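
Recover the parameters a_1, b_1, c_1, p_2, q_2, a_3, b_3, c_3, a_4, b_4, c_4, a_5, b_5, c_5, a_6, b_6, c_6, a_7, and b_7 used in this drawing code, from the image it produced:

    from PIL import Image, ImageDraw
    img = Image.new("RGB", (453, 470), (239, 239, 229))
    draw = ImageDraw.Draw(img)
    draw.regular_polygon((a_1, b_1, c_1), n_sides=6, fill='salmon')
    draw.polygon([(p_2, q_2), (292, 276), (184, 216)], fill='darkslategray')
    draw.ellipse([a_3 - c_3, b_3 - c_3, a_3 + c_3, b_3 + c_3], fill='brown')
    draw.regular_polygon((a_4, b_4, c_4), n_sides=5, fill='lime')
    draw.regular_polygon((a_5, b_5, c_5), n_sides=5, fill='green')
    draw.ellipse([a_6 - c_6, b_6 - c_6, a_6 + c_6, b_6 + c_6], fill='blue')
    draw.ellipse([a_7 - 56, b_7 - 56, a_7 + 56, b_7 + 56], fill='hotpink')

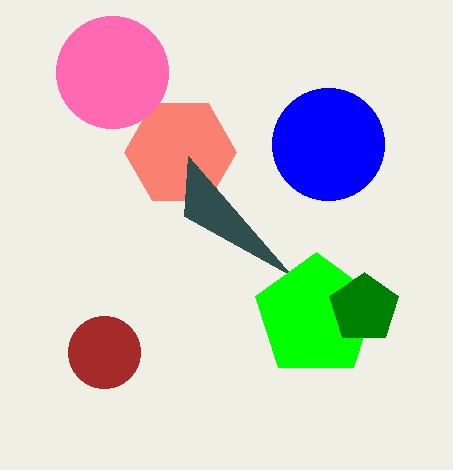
a_1 = 180, b_1 = 152, c_1 = 56, p_2 = 188, q_2 = 156, a_3 = 104, b_3 = 352, c_3 = 36, a_4 = 316, b_4 = 316, c_4 = 64, a_5 = 364, b_5 = 308, c_5 = 36, a_6 = 328, b_6 = 144, c_6 = 56, a_7 = 112, b_7 = 72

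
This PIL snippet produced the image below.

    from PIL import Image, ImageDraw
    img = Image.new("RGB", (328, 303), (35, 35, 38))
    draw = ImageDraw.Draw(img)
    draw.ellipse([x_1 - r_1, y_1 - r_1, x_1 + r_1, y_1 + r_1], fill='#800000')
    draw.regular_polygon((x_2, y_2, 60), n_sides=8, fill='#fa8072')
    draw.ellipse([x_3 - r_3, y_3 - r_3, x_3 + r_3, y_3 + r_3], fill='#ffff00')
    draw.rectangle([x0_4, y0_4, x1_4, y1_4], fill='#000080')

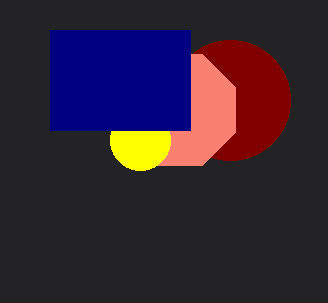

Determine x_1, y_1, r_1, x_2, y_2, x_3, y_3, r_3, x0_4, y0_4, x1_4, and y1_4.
x_1 = 230, y_1 = 100, r_1 = 60, x_2 = 180, y_2 = 110, x_3 = 140, y_3 = 140, r_3 = 30, x0_4 = 50, y0_4 = 30, x1_4 = 190, y1_4 = 130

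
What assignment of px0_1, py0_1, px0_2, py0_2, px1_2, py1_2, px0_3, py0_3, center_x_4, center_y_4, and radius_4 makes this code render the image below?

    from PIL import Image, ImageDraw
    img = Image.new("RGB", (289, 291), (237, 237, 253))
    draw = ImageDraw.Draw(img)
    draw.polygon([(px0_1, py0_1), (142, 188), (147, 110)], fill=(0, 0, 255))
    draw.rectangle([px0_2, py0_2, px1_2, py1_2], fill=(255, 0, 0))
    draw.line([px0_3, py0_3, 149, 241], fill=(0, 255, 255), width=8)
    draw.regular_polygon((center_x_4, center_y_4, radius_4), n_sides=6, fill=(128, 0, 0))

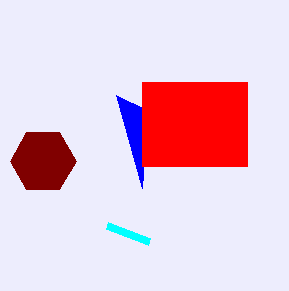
px0_1 = 116, py0_1 = 95, px0_2 = 142, py0_2 = 82, px1_2 = 247, py1_2 = 166, px0_3 = 107, py0_3 = 225, center_x_4 = 43, center_y_4 = 161, radius_4 = 33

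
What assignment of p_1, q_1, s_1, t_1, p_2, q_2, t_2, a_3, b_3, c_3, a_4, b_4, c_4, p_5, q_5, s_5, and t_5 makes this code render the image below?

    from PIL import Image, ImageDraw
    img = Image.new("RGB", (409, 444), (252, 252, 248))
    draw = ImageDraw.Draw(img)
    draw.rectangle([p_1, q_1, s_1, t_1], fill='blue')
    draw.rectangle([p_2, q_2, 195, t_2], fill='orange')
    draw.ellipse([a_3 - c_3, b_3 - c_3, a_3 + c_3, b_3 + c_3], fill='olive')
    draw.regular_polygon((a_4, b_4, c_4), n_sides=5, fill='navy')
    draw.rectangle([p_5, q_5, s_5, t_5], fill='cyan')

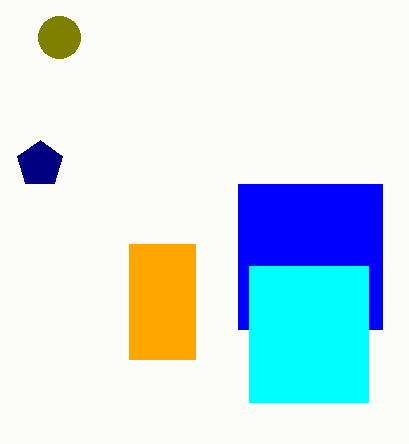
p_1 = 238, q_1 = 184, s_1 = 382, t_1 = 329, p_2 = 129, q_2 = 244, t_2 = 359, a_3 = 59, b_3 = 37, c_3 = 21, a_4 = 40, b_4 = 164, c_4 = 24, p_5 = 249, q_5 = 266, s_5 = 368, t_5 = 402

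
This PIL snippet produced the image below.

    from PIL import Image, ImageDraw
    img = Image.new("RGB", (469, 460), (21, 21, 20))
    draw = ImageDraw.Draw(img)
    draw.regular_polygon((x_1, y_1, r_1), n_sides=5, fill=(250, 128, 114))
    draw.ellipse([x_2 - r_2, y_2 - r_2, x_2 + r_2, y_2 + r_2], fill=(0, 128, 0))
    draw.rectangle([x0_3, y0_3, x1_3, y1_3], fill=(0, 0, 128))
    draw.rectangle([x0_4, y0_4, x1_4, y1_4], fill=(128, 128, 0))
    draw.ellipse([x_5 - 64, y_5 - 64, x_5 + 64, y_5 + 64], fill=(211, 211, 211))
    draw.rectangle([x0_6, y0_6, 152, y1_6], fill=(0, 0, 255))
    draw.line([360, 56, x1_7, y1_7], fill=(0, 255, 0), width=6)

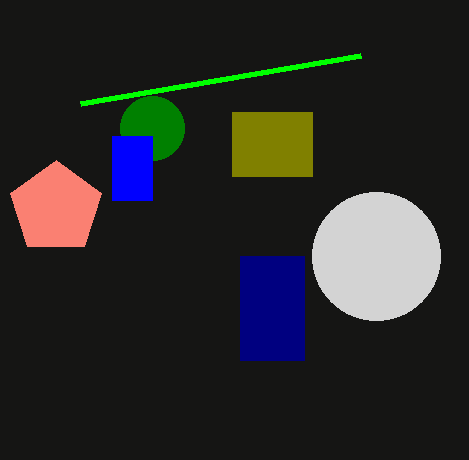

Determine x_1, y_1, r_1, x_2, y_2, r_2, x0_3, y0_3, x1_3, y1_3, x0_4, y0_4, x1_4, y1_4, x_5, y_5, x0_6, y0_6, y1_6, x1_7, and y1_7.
x_1 = 56; y_1 = 208; r_1 = 48; x_2 = 152; y_2 = 128; r_2 = 32; x0_3 = 240; y0_3 = 256; x1_3 = 304; y1_3 = 360; x0_4 = 232; y0_4 = 112; x1_4 = 312; y1_4 = 176; x_5 = 376; y_5 = 256; x0_6 = 112; y0_6 = 136; y1_6 = 200; x1_7 = 80; y1_7 = 104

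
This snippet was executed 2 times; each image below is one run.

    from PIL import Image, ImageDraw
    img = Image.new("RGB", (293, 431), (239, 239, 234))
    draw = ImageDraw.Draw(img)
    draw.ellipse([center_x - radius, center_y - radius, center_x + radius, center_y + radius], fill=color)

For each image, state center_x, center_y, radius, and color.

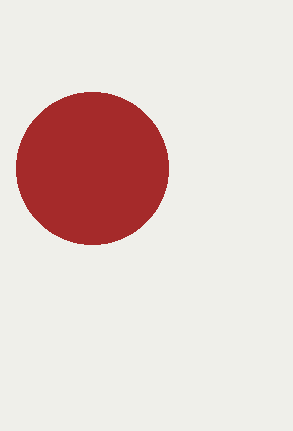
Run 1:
center_x = 92; center_y = 168; radius = 76; color = 'brown'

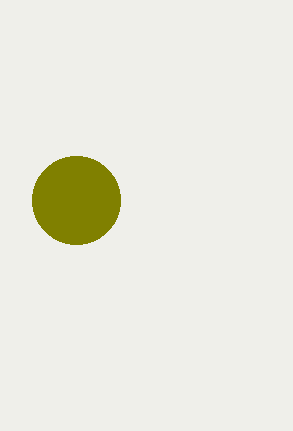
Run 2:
center_x = 76, center_y = 200, radius = 44, color = 'olive'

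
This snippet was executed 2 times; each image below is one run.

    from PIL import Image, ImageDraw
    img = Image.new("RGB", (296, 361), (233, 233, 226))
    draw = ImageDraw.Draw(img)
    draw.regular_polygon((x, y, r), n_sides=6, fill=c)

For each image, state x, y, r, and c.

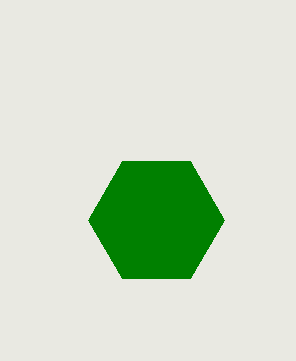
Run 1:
x = 156; y = 220; r = 68; c = 'green'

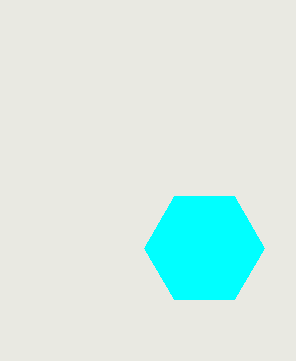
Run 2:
x = 204; y = 248; r = 60; c = 'cyan'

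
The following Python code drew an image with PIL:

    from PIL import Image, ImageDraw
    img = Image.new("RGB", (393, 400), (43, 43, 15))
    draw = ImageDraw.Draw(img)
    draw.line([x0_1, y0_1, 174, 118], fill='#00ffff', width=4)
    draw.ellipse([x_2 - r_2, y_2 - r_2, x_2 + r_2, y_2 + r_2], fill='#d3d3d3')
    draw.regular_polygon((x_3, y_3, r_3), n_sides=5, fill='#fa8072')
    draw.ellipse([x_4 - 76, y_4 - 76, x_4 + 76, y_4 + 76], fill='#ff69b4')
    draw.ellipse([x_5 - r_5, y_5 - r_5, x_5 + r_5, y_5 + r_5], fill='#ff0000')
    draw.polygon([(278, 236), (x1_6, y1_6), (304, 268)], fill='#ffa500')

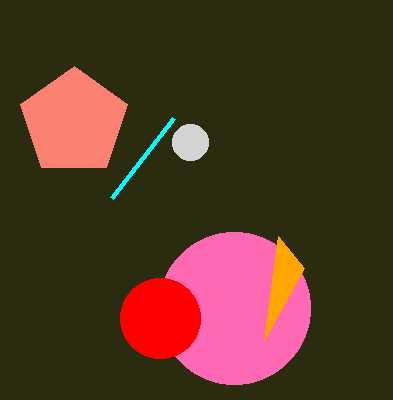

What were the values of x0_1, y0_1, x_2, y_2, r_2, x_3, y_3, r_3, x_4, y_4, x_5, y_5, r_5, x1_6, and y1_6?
x0_1 = 112; y0_1 = 198; x_2 = 190; y_2 = 142; r_2 = 18; x_3 = 74; y_3 = 122; r_3 = 56; x_4 = 234; y_4 = 308; x_5 = 160; y_5 = 318; r_5 = 40; x1_6 = 264; y1_6 = 340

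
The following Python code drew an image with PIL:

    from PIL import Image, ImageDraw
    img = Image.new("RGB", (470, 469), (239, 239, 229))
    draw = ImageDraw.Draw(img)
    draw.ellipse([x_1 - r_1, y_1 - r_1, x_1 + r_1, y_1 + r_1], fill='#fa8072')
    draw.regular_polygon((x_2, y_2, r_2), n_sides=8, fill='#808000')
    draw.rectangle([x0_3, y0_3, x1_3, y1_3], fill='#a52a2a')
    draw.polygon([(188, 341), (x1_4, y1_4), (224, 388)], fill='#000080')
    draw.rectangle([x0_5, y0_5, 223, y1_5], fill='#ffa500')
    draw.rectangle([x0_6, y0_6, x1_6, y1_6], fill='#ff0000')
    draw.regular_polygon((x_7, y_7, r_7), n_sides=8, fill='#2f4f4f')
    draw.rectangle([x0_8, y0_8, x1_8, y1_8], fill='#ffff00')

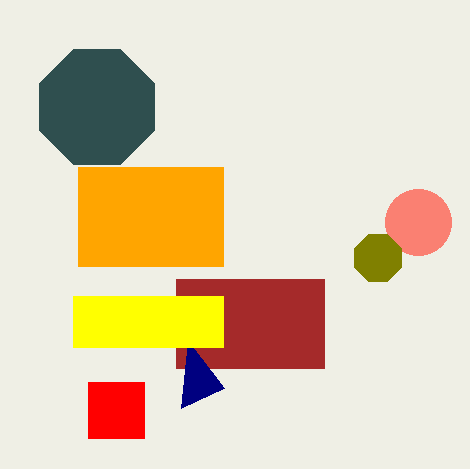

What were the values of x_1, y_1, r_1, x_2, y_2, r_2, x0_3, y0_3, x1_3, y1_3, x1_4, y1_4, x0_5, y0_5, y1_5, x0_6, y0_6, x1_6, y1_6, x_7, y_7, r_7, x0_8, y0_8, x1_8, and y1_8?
x_1 = 418; y_1 = 222; r_1 = 33; x_2 = 378; y_2 = 258; r_2 = 25; x0_3 = 176; y0_3 = 279; x1_3 = 324; y1_3 = 368; x1_4 = 181; y1_4 = 408; x0_5 = 78; y0_5 = 167; y1_5 = 266; x0_6 = 88; y0_6 = 382; x1_6 = 144; y1_6 = 438; x_7 = 97; y_7 = 107; r_7 = 62; x0_8 = 73; y0_8 = 296; x1_8 = 223; y1_8 = 347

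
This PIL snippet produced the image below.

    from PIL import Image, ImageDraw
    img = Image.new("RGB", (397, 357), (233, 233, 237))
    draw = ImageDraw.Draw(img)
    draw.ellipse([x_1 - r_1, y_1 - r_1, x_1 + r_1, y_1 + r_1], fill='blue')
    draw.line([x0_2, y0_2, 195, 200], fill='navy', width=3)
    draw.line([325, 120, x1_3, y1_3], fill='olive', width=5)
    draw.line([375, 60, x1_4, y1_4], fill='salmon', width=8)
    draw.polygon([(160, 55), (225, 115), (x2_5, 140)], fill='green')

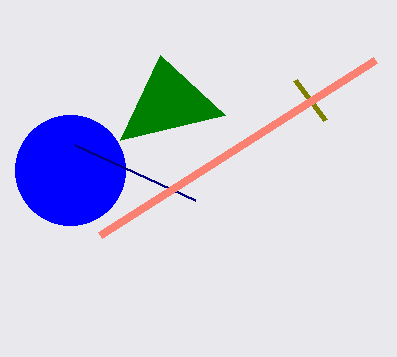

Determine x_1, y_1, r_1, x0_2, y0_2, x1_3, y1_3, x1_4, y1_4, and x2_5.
x_1 = 70
y_1 = 170
r_1 = 55
x0_2 = 75
y0_2 = 145
x1_3 = 295
y1_3 = 80
x1_4 = 100
y1_4 = 235
x2_5 = 120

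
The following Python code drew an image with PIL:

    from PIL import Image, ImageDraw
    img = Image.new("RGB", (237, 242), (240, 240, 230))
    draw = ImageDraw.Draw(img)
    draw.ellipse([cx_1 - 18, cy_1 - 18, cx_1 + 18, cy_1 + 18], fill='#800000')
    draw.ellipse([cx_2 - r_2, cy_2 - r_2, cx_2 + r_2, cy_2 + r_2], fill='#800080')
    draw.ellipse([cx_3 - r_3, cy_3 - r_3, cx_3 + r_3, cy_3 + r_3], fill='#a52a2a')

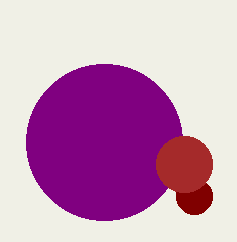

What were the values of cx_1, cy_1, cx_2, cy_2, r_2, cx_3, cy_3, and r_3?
cx_1 = 194, cy_1 = 196, cx_2 = 104, cy_2 = 142, r_2 = 78, cx_3 = 184, cy_3 = 164, r_3 = 28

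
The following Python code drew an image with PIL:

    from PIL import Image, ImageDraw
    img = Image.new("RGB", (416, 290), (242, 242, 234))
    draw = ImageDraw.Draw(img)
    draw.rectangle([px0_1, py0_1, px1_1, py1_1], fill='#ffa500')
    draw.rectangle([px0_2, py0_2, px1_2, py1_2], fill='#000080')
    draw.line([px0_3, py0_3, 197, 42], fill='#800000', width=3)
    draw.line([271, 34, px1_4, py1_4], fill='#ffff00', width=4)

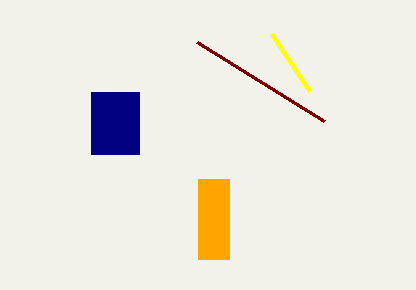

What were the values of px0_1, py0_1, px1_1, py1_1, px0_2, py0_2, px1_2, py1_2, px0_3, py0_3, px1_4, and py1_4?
px0_1 = 198, py0_1 = 179, px1_1 = 229, py1_1 = 259, px0_2 = 91, py0_2 = 92, px1_2 = 139, py1_2 = 154, px0_3 = 324, py0_3 = 121, px1_4 = 309, py1_4 = 91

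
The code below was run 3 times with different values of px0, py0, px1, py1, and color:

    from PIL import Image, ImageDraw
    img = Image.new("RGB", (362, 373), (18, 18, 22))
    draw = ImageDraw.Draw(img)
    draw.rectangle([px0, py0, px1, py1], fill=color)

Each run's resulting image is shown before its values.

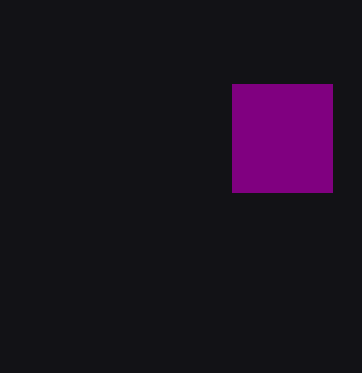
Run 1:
px0 = 232; py0 = 84; px1 = 332; py1 = 192; color = 'purple'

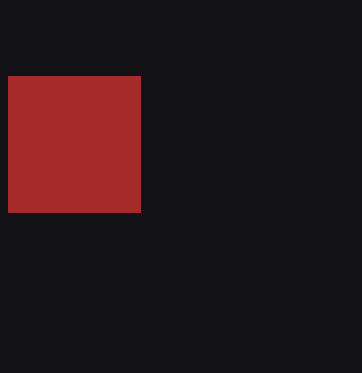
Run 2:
px0 = 8
py0 = 76
px1 = 140
py1 = 212
color = 'brown'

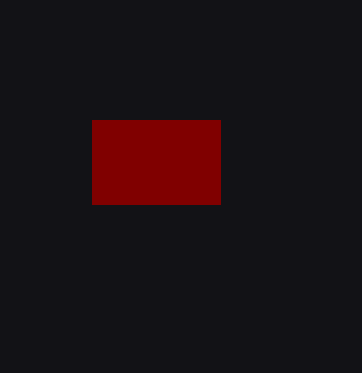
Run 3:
px0 = 92, py0 = 120, px1 = 220, py1 = 204, color = 'maroon'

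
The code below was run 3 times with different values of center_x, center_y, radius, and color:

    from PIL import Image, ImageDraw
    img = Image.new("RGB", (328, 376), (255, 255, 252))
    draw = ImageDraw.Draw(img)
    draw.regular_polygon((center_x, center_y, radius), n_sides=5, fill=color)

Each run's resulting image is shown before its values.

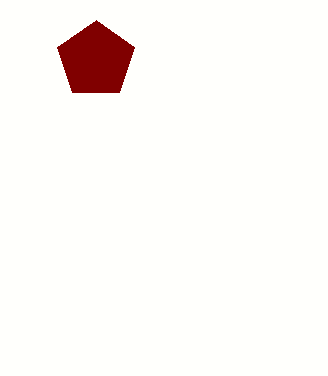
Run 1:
center_x = 96; center_y = 60; radius = 40; color = 'maroon'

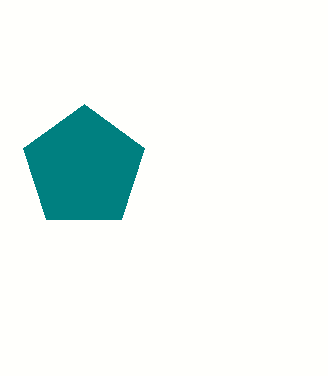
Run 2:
center_x = 84; center_y = 168; radius = 64; color = 'teal'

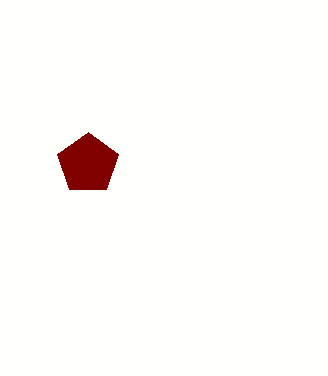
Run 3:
center_x = 88
center_y = 164
radius = 32
color = 'maroon'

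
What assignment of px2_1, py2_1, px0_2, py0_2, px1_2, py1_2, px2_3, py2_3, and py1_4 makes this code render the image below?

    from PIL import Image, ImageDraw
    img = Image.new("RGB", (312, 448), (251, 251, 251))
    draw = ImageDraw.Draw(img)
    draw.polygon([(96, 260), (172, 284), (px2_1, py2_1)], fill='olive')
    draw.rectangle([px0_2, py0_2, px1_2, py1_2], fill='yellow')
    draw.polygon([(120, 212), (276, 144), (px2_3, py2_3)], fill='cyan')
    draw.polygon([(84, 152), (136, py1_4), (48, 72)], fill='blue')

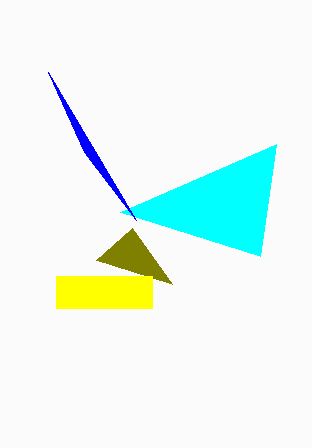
px2_1 = 132, py2_1 = 228, px0_2 = 56, py0_2 = 276, px1_2 = 152, py1_2 = 308, px2_3 = 260, py2_3 = 256, py1_4 = 220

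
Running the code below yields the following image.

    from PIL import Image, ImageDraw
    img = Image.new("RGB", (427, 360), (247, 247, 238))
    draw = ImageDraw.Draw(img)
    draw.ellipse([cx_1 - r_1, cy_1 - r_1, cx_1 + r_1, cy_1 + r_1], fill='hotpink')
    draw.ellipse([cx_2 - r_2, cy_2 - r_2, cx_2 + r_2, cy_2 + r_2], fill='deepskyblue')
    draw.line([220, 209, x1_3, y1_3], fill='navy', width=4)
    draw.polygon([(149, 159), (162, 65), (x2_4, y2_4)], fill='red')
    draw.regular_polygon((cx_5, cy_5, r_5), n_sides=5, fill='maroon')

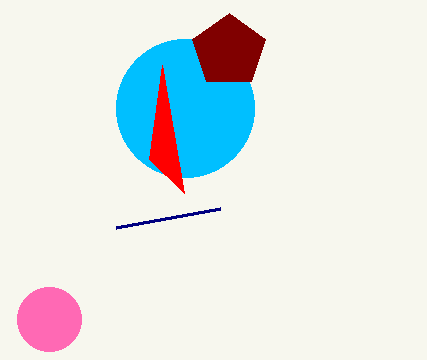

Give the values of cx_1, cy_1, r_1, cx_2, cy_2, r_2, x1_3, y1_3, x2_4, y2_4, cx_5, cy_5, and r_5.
cx_1 = 49
cy_1 = 319
r_1 = 32
cx_2 = 185
cy_2 = 108
r_2 = 69
x1_3 = 116
y1_3 = 228
x2_4 = 184
y2_4 = 193
cx_5 = 229
cy_5 = 51
r_5 = 38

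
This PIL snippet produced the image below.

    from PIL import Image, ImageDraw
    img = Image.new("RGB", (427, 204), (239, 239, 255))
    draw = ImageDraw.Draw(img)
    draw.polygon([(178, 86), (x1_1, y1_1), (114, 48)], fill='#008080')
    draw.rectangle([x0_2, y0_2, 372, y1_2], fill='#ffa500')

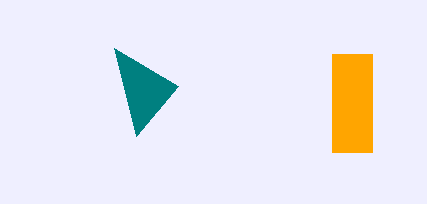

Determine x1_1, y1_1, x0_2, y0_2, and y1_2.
x1_1 = 136; y1_1 = 136; x0_2 = 332; y0_2 = 54; y1_2 = 152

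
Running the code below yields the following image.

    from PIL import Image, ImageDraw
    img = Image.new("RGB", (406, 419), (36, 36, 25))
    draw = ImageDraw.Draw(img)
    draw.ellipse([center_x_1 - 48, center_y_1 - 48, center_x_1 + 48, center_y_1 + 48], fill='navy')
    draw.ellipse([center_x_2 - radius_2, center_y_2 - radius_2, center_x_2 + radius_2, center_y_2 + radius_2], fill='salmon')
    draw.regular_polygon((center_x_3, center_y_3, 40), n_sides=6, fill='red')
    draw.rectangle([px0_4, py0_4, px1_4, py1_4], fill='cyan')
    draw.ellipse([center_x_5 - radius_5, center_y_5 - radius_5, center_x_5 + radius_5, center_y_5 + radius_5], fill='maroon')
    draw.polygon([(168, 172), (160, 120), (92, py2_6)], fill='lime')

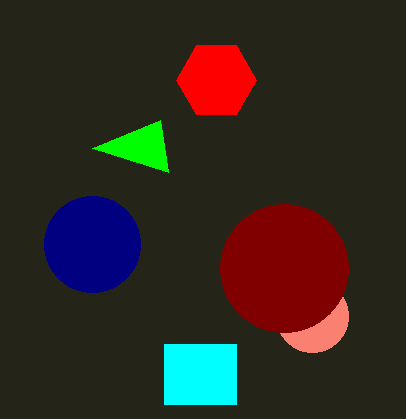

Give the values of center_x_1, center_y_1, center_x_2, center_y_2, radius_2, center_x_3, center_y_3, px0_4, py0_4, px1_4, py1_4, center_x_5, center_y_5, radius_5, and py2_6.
center_x_1 = 92
center_y_1 = 244
center_x_2 = 312
center_y_2 = 316
radius_2 = 36
center_x_3 = 216
center_y_3 = 80
px0_4 = 164
py0_4 = 344
px1_4 = 236
py1_4 = 404
center_x_5 = 284
center_y_5 = 268
radius_5 = 64
py2_6 = 148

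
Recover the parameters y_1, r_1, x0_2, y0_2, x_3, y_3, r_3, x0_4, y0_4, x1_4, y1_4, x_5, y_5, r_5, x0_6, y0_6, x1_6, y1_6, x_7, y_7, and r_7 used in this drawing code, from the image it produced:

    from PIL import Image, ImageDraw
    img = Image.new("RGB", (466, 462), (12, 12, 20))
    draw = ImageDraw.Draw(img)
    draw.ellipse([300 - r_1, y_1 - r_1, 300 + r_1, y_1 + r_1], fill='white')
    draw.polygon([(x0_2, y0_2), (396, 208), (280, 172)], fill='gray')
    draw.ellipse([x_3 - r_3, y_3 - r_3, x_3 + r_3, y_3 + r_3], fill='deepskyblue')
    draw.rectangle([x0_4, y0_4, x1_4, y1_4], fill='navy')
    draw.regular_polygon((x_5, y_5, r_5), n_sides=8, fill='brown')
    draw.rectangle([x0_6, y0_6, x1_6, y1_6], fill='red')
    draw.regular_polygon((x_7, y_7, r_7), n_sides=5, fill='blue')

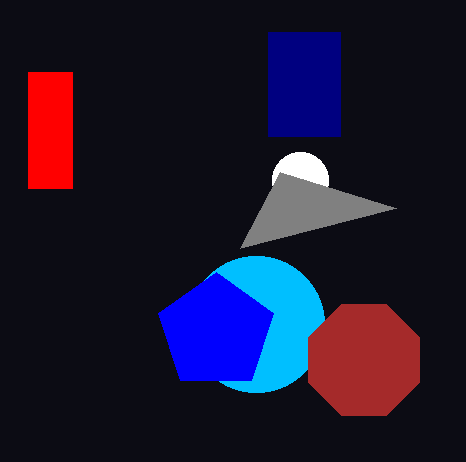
y_1 = 180, r_1 = 28, x0_2 = 240, y0_2 = 248, x_3 = 256, y_3 = 324, r_3 = 68, x0_4 = 268, y0_4 = 32, x1_4 = 340, y1_4 = 136, x_5 = 364, y_5 = 360, r_5 = 60, x0_6 = 28, y0_6 = 72, x1_6 = 72, y1_6 = 188, x_7 = 216, y_7 = 332, r_7 = 60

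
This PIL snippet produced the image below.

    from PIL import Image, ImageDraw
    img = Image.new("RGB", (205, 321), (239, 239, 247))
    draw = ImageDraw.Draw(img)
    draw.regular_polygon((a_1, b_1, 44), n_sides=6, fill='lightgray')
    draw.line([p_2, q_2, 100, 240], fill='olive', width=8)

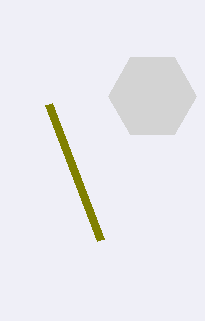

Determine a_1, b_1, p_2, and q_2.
a_1 = 152; b_1 = 96; p_2 = 48; q_2 = 104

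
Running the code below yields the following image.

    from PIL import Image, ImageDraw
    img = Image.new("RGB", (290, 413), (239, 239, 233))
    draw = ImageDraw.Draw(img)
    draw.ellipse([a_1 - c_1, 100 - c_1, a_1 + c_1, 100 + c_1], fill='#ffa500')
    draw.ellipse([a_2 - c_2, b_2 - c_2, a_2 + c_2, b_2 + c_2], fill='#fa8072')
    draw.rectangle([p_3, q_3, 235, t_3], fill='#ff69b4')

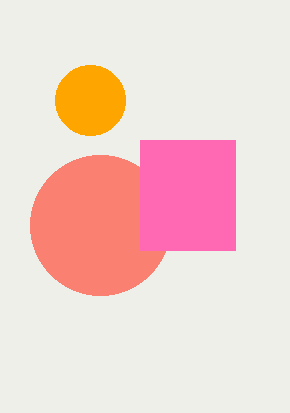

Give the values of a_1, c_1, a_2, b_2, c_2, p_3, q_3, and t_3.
a_1 = 90
c_1 = 35
a_2 = 100
b_2 = 225
c_2 = 70
p_3 = 140
q_3 = 140
t_3 = 250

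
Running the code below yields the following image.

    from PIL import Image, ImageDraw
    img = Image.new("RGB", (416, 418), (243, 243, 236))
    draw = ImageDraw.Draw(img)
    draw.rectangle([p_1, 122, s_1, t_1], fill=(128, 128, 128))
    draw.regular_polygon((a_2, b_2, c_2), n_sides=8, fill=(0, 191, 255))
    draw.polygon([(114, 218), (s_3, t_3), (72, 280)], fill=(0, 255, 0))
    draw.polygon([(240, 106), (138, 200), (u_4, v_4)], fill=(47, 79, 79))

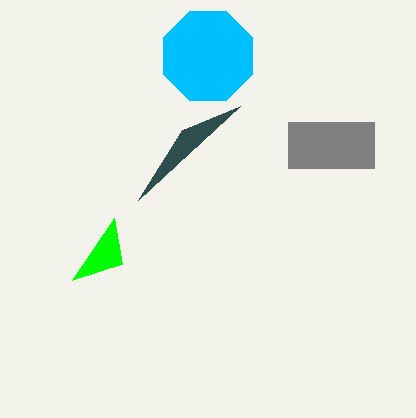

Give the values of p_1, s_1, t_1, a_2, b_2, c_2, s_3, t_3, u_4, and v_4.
p_1 = 288, s_1 = 374, t_1 = 168, a_2 = 208, b_2 = 56, c_2 = 48, s_3 = 122, t_3 = 264, u_4 = 182, v_4 = 130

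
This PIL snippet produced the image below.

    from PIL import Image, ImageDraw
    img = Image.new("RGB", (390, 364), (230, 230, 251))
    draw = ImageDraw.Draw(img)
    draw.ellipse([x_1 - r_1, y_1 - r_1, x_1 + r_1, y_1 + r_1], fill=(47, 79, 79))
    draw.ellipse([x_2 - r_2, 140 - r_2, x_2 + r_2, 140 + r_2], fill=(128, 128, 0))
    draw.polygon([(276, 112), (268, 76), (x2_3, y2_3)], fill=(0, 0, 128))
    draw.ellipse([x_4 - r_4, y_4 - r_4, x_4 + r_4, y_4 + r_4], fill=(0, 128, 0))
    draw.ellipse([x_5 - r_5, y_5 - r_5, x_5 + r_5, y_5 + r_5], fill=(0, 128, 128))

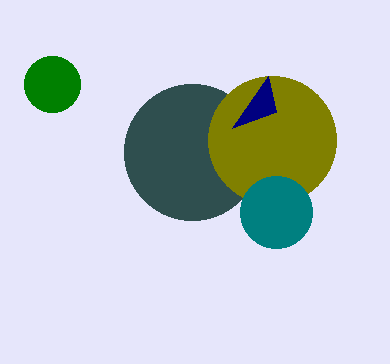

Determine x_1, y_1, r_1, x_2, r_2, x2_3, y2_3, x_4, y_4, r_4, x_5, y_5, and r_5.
x_1 = 192
y_1 = 152
r_1 = 68
x_2 = 272
r_2 = 64
x2_3 = 232
y2_3 = 128
x_4 = 52
y_4 = 84
r_4 = 28
x_5 = 276
y_5 = 212
r_5 = 36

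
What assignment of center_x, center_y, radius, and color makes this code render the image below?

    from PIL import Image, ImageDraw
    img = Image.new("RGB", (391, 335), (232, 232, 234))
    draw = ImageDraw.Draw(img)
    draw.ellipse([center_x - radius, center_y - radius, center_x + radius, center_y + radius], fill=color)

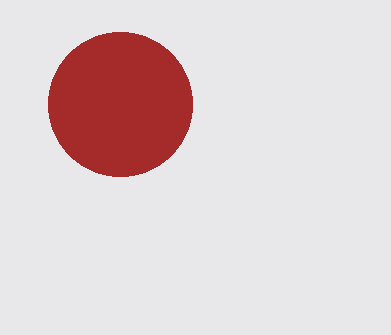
center_x = 120, center_y = 104, radius = 72, color = 'brown'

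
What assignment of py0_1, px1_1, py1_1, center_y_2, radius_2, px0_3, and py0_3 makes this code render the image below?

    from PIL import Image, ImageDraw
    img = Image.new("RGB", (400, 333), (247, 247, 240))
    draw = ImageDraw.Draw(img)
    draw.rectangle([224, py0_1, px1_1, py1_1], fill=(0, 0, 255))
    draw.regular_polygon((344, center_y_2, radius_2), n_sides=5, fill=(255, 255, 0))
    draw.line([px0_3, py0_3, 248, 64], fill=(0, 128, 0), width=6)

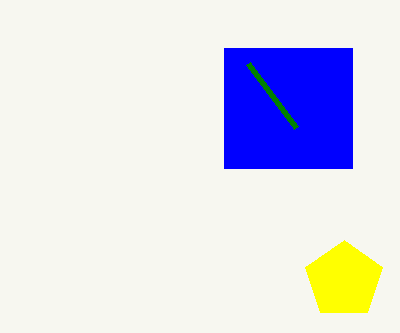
py0_1 = 48, px1_1 = 352, py1_1 = 168, center_y_2 = 280, radius_2 = 40, px0_3 = 296, py0_3 = 128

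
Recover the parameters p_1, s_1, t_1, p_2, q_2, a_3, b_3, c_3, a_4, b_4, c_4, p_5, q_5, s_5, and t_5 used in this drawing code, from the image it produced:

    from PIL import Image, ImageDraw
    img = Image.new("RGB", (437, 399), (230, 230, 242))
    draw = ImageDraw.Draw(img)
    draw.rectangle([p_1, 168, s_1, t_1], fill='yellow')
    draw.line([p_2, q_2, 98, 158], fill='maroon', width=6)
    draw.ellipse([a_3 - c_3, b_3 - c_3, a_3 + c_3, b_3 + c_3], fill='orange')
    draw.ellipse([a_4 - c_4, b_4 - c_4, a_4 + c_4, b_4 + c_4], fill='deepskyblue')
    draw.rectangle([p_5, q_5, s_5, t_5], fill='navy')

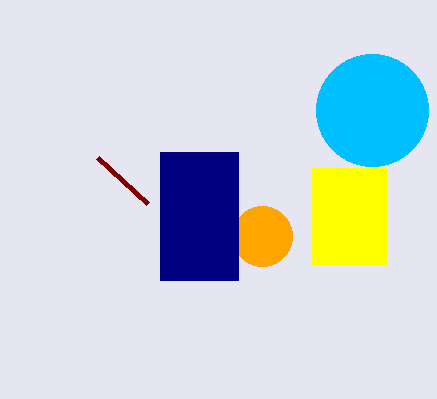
p_1 = 312
s_1 = 386
t_1 = 264
p_2 = 148
q_2 = 204
a_3 = 262
b_3 = 236
c_3 = 30
a_4 = 372
b_4 = 110
c_4 = 56
p_5 = 160
q_5 = 152
s_5 = 238
t_5 = 280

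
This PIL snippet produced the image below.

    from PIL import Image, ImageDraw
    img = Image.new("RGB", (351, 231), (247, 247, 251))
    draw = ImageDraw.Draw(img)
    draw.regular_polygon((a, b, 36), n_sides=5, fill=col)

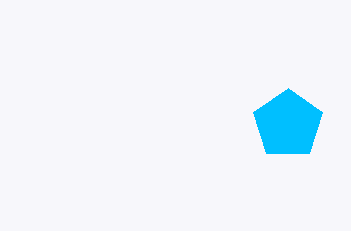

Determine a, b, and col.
a = 288; b = 124; col = 'deepskyblue'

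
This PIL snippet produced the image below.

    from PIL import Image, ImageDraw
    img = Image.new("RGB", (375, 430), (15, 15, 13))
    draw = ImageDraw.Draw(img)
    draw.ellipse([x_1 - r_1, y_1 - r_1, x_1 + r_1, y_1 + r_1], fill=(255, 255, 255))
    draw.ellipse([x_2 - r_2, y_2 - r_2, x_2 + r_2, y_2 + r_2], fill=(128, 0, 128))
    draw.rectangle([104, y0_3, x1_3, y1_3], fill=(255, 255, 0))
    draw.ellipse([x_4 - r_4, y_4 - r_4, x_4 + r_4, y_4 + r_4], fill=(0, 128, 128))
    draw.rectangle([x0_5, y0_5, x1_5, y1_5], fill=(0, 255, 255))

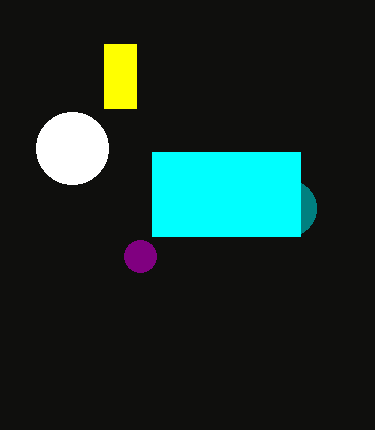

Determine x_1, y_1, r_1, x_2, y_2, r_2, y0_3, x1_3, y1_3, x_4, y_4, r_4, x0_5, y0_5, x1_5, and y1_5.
x_1 = 72; y_1 = 148; r_1 = 36; x_2 = 140; y_2 = 256; r_2 = 16; y0_3 = 44; x1_3 = 136; y1_3 = 108; x_4 = 288; y_4 = 208; r_4 = 28; x0_5 = 152; y0_5 = 152; x1_5 = 300; y1_5 = 236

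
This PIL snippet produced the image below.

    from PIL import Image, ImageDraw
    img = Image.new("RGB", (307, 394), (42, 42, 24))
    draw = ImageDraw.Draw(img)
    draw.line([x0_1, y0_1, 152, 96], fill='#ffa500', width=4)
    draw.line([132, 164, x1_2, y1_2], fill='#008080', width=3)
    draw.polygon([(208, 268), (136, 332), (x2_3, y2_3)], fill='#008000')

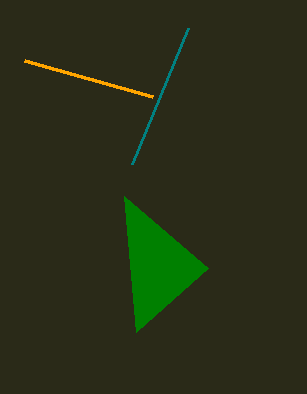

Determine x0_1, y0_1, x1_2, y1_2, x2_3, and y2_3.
x0_1 = 24
y0_1 = 60
x1_2 = 188
y1_2 = 28
x2_3 = 124
y2_3 = 196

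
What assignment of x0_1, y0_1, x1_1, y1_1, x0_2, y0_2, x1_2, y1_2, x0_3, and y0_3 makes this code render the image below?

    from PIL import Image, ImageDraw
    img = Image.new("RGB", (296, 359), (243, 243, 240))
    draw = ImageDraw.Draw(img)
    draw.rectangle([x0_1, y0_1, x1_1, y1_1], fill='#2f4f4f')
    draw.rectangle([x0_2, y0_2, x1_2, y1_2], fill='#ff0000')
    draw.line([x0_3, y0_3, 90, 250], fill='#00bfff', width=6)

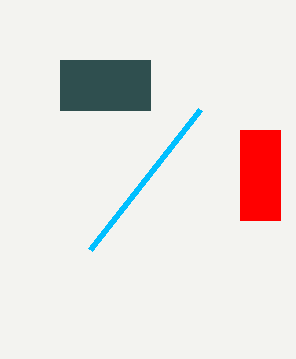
x0_1 = 60, y0_1 = 60, x1_1 = 150, y1_1 = 110, x0_2 = 240, y0_2 = 130, x1_2 = 280, y1_2 = 220, x0_3 = 200, y0_3 = 110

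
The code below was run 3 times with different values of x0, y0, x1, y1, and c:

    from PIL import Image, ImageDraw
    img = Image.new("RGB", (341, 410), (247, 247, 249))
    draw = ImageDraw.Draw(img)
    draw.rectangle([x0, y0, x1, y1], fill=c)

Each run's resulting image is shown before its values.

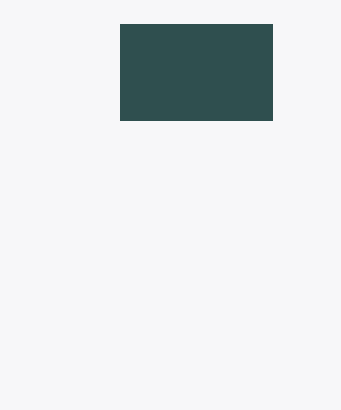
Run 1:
x0 = 120, y0 = 24, x1 = 272, y1 = 120, c = 'darkslategray'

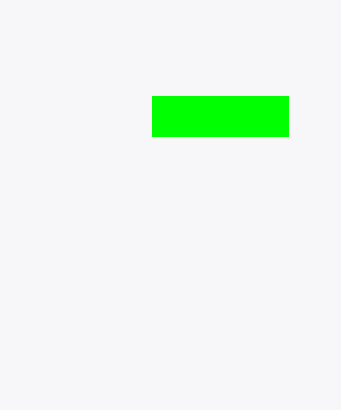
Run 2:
x0 = 152; y0 = 96; x1 = 288; y1 = 136; c = 'lime'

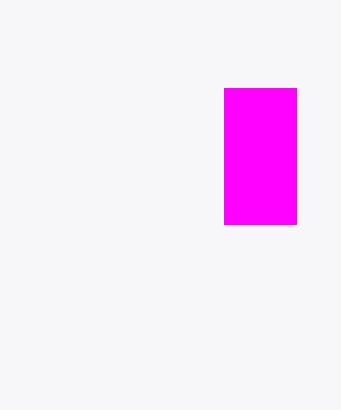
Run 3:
x0 = 224
y0 = 88
x1 = 296
y1 = 224
c = 'magenta'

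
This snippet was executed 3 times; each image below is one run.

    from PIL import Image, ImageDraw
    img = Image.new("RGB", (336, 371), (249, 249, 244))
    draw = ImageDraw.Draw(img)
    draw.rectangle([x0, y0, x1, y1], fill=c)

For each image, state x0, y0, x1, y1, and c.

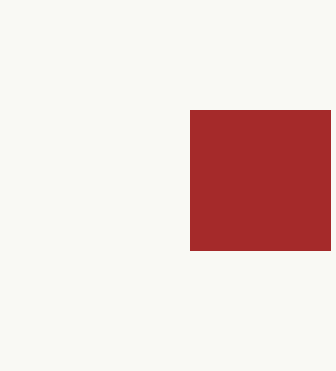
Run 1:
x0 = 190, y0 = 110, x1 = 330, y1 = 250, c = 'brown'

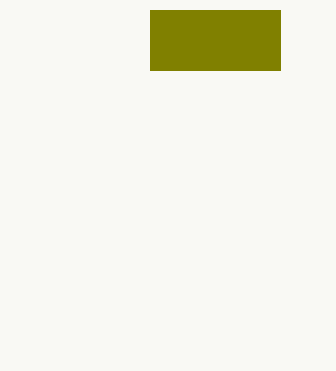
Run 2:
x0 = 150, y0 = 10, x1 = 280, y1 = 70, c = 'olive'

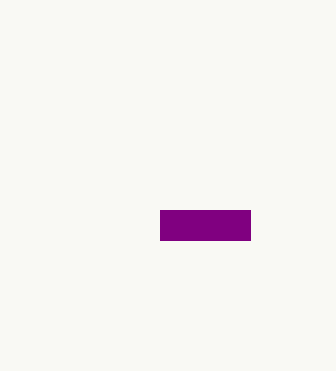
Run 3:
x0 = 160; y0 = 210; x1 = 250; y1 = 240; c = 'purple'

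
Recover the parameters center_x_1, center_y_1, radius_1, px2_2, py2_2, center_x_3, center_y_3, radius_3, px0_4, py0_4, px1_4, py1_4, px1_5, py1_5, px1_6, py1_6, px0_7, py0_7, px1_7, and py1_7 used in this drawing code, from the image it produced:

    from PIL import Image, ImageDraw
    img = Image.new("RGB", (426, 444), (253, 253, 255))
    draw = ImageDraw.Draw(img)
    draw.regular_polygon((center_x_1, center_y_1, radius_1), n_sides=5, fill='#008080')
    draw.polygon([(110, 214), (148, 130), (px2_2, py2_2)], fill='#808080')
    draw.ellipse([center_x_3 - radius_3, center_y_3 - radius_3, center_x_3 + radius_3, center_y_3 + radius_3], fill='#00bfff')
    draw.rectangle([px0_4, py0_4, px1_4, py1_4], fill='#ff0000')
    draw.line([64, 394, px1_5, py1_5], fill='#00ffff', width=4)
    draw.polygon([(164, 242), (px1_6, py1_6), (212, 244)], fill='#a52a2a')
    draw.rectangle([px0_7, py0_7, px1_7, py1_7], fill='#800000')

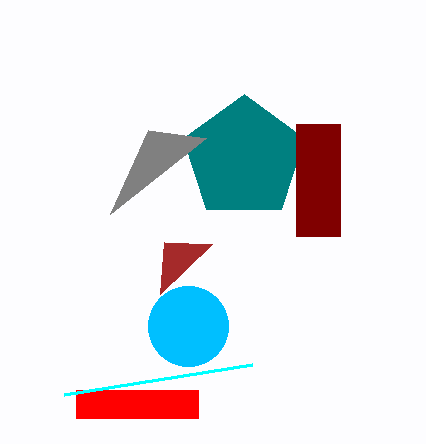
center_x_1 = 244
center_y_1 = 158
radius_1 = 64
px2_2 = 206
py2_2 = 138
center_x_3 = 188
center_y_3 = 326
radius_3 = 40
px0_4 = 76
py0_4 = 390
px1_4 = 198
py1_4 = 418
px1_5 = 252
py1_5 = 364
px1_6 = 160
py1_6 = 294
px0_7 = 296
py0_7 = 124
px1_7 = 340
py1_7 = 236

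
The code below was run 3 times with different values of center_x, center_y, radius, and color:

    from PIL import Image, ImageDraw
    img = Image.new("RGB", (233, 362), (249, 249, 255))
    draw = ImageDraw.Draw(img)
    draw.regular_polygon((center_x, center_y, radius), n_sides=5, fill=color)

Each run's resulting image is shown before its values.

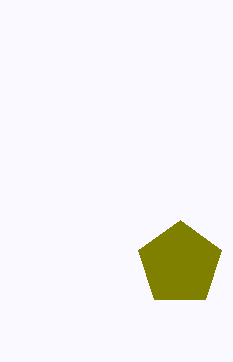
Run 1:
center_x = 180
center_y = 264
radius = 44
color = 'olive'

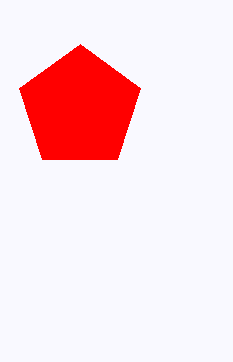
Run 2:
center_x = 80, center_y = 108, radius = 64, color = 'red'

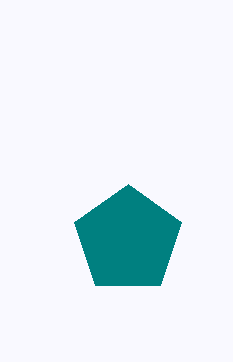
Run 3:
center_x = 128; center_y = 240; radius = 56; color = 'teal'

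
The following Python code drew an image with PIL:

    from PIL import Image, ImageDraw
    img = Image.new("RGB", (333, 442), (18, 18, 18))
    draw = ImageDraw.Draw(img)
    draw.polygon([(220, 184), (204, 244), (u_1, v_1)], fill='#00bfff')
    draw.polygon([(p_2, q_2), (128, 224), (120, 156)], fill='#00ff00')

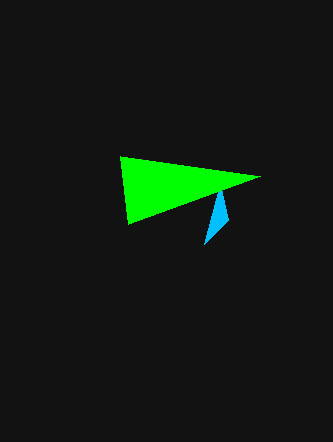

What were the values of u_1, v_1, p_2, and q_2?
u_1 = 228
v_1 = 220
p_2 = 260
q_2 = 176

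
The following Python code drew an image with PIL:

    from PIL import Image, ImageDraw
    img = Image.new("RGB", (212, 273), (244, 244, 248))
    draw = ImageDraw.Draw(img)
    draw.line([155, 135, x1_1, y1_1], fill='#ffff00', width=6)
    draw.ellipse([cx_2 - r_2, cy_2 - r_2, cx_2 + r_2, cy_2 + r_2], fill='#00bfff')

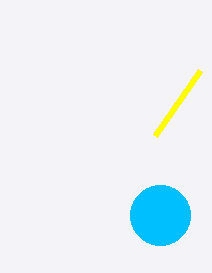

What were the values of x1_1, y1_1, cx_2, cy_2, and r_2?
x1_1 = 200
y1_1 = 70
cx_2 = 160
cy_2 = 215
r_2 = 30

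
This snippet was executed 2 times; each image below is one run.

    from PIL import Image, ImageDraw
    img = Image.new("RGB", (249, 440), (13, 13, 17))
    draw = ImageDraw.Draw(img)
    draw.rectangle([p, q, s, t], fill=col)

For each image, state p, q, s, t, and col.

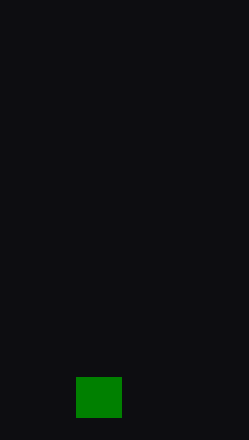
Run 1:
p = 76, q = 377, s = 121, t = 417, col = 'green'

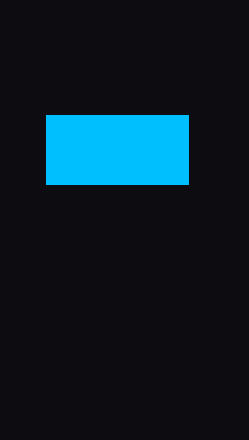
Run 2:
p = 46, q = 115, s = 188, t = 184, col = 'deepskyblue'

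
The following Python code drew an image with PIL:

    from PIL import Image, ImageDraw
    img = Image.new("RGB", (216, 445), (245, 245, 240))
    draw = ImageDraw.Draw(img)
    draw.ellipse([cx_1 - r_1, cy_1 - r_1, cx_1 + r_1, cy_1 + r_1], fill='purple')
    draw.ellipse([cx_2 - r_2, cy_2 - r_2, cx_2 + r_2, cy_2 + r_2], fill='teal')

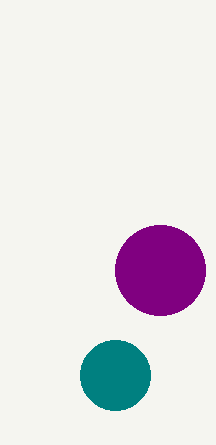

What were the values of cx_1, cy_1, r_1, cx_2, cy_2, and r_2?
cx_1 = 160, cy_1 = 270, r_1 = 45, cx_2 = 115, cy_2 = 375, r_2 = 35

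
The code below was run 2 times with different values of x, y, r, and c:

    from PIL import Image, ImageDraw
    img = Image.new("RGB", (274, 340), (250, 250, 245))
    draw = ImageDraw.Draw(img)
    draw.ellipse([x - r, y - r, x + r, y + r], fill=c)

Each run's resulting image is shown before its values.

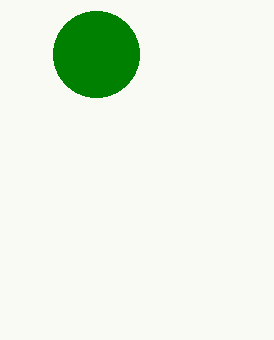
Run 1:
x = 96; y = 54; r = 43; c = 'green'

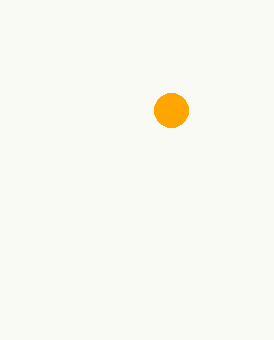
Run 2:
x = 171, y = 110, r = 17, c = 'orange'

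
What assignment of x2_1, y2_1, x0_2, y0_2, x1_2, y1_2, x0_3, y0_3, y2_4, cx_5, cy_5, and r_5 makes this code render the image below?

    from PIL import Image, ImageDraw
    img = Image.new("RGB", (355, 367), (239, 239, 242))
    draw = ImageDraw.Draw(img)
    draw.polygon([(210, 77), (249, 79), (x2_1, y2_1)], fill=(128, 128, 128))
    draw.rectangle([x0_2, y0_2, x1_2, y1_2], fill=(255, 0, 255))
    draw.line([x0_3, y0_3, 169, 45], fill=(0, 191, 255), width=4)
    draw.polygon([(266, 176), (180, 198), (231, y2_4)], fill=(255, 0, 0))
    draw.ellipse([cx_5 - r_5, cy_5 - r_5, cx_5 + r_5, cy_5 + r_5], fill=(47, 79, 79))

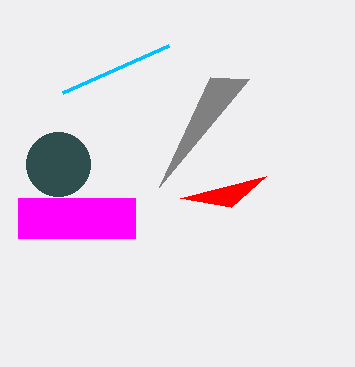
x2_1 = 159; y2_1 = 187; x0_2 = 18; y0_2 = 198; x1_2 = 135; y1_2 = 238; x0_3 = 63; y0_3 = 92; y2_4 = 207; cx_5 = 58; cy_5 = 164; r_5 = 32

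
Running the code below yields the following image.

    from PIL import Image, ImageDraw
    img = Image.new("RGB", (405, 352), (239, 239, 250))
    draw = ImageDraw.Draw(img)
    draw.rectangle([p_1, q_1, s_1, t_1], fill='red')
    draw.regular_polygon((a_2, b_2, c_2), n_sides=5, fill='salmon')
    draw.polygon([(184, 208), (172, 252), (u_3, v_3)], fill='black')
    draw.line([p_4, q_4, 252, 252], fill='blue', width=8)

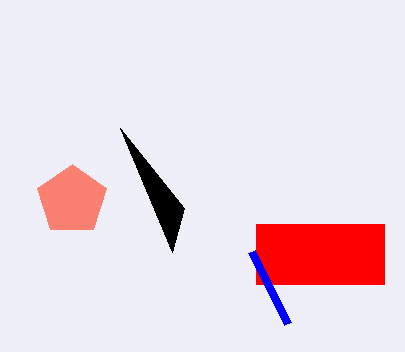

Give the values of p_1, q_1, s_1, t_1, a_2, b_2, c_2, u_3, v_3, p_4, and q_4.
p_1 = 256, q_1 = 224, s_1 = 384, t_1 = 284, a_2 = 72, b_2 = 200, c_2 = 36, u_3 = 120, v_3 = 128, p_4 = 288, q_4 = 324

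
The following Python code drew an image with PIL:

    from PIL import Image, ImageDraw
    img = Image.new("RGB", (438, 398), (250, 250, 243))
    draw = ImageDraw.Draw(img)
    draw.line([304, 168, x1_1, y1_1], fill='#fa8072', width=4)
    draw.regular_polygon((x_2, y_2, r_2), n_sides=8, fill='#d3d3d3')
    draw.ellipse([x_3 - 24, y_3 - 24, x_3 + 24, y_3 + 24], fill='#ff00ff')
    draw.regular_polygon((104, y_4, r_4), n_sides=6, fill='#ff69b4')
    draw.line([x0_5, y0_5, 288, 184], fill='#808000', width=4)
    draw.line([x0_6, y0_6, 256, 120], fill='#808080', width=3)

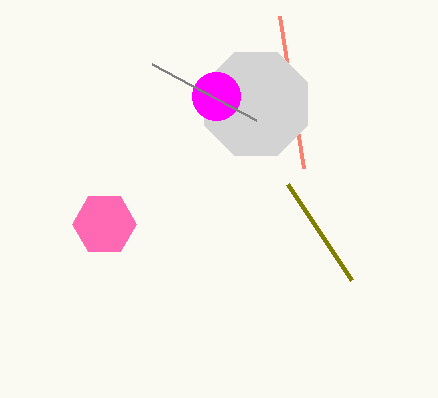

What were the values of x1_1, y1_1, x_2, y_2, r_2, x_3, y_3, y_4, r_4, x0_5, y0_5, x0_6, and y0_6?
x1_1 = 280
y1_1 = 16
x_2 = 256
y_2 = 104
r_2 = 56
x_3 = 216
y_3 = 96
y_4 = 224
r_4 = 32
x0_5 = 352
y0_5 = 280
x0_6 = 152
y0_6 = 64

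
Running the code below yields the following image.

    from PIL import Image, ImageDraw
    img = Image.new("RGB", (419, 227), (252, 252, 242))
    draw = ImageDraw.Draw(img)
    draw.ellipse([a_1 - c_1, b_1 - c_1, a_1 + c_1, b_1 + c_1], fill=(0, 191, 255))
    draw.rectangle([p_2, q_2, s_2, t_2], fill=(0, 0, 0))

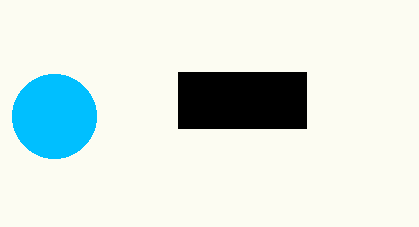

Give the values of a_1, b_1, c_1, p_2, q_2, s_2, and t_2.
a_1 = 54; b_1 = 116; c_1 = 42; p_2 = 178; q_2 = 72; s_2 = 306; t_2 = 128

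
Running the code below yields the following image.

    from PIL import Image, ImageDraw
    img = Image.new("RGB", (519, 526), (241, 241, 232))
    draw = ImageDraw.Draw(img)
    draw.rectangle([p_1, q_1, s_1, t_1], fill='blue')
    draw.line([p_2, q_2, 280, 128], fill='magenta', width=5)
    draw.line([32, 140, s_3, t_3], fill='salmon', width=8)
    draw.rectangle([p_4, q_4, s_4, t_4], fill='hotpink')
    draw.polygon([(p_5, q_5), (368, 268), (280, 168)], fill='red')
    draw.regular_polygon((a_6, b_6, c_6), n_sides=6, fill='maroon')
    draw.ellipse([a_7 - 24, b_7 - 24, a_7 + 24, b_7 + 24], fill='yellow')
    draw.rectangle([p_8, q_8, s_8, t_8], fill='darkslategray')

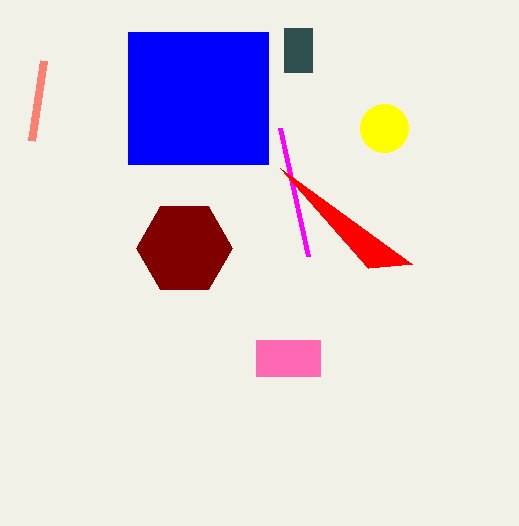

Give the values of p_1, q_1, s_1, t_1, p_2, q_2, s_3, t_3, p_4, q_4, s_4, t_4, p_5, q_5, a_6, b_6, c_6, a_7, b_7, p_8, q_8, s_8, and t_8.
p_1 = 128, q_1 = 32, s_1 = 268, t_1 = 164, p_2 = 308, q_2 = 256, s_3 = 44, t_3 = 60, p_4 = 256, q_4 = 340, s_4 = 320, t_4 = 376, p_5 = 412, q_5 = 264, a_6 = 184, b_6 = 248, c_6 = 48, a_7 = 384, b_7 = 128, p_8 = 284, q_8 = 28, s_8 = 312, t_8 = 72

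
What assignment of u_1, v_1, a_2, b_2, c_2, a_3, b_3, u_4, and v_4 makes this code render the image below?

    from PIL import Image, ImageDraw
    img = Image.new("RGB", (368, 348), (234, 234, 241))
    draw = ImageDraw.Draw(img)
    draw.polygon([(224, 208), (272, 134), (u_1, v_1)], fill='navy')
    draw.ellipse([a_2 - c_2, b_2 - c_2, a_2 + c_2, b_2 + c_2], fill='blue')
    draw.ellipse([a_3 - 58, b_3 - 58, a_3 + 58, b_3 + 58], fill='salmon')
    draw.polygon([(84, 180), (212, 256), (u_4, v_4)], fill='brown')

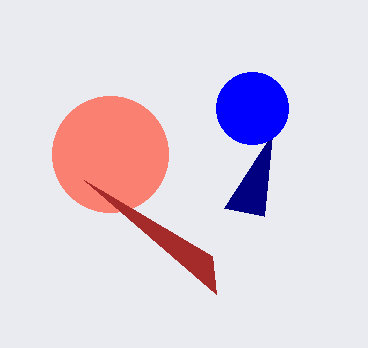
u_1 = 264, v_1 = 216, a_2 = 252, b_2 = 108, c_2 = 36, a_3 = 110, b_3 = 154, u_4 = 216, v_4 = 294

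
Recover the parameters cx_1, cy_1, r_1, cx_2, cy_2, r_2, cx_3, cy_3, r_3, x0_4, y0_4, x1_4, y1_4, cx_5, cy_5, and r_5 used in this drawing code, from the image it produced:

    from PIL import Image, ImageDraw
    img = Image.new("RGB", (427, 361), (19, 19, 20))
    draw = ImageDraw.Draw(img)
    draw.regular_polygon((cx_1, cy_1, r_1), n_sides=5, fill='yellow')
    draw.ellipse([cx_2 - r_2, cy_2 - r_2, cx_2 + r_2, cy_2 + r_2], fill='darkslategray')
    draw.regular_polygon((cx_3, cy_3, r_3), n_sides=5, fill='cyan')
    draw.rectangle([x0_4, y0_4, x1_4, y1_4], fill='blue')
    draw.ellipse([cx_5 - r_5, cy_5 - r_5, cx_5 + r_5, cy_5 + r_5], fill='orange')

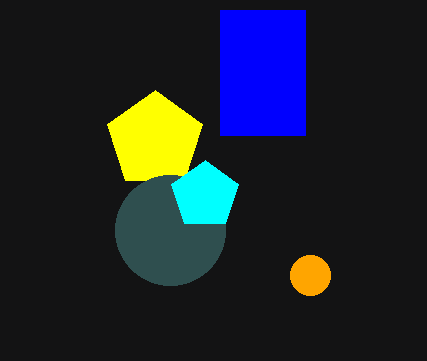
cx_1 = 155
cy_1 = 140
r_1 = 50
cx_2 = 170
cy_2 = 230
r_2 = 55
cx_3 = 205
cy_3 = 195
r_3 = 35
x0_4 = 220
y0_4 = 10
x1_4 = 305
y1_4 = 135
cx_5 = 310
cy_5 = 275
r_5 = 20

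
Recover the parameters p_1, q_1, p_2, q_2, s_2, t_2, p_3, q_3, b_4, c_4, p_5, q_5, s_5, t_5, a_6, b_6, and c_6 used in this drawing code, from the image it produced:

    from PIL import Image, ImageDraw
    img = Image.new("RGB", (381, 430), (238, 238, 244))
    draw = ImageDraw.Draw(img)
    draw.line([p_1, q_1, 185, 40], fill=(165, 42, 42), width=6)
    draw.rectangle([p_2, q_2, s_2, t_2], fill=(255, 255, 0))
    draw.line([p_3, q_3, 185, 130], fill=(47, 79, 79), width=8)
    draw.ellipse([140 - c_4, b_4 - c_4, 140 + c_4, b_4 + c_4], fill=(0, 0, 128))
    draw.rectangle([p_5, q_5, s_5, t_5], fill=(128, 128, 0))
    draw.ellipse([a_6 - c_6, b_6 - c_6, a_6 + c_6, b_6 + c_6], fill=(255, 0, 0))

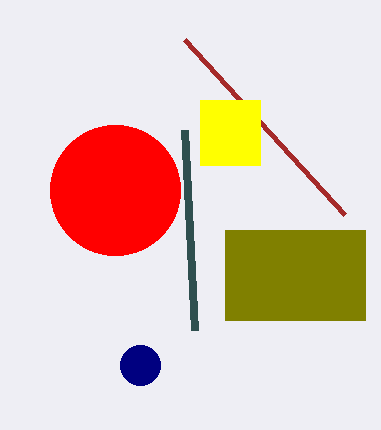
p_1 = 345
q_1 = 215
p_2 = 200
q_2 = 100
s_2 = 260
t_2 = 165
p_3 = 195
q_3 = 330
b_4 = 365
c_4 = 20
p_5 = 225
q_5 = 230
s_5 = 365
t_5 = 320
a_6 = 115
b_6 = 190
c_6 = 65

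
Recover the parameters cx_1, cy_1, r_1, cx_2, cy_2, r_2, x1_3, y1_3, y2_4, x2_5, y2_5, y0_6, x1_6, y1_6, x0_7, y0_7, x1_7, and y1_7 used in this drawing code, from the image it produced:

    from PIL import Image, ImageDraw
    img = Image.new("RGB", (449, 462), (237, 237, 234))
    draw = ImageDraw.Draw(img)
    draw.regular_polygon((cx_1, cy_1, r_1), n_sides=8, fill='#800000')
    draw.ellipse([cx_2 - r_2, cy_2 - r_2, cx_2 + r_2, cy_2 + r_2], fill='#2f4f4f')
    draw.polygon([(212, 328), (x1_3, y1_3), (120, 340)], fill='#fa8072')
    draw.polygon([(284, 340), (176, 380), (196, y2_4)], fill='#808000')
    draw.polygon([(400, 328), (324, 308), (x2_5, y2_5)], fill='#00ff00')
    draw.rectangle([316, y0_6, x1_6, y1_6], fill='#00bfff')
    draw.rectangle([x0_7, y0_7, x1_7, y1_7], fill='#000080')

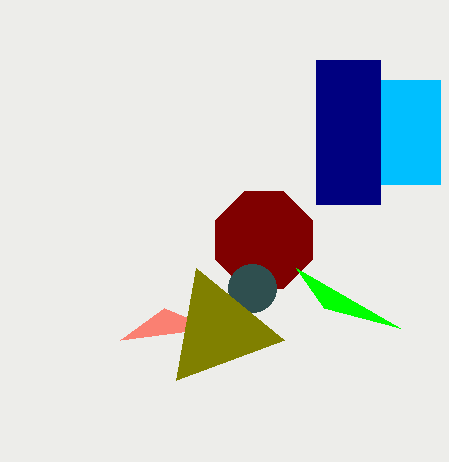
cx_1 = 264, cy_1 = 240, r_1 = 52, cx_2 = 252, cy_2 = 288, r_2 = 24, x1_3 = 164, y1_3 = 308, y2_4 = 268, x2_5 = 296, y2_5 = 268, y0_6 = 80, x1_6 = 440, y1_6 = 184, x0_7 = 316, y0_7 = 60, x1_7 = 380, y1_7 = 204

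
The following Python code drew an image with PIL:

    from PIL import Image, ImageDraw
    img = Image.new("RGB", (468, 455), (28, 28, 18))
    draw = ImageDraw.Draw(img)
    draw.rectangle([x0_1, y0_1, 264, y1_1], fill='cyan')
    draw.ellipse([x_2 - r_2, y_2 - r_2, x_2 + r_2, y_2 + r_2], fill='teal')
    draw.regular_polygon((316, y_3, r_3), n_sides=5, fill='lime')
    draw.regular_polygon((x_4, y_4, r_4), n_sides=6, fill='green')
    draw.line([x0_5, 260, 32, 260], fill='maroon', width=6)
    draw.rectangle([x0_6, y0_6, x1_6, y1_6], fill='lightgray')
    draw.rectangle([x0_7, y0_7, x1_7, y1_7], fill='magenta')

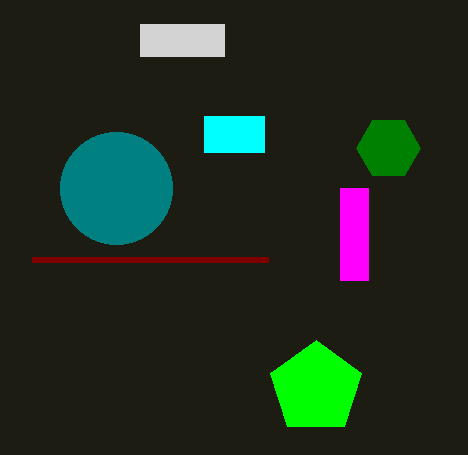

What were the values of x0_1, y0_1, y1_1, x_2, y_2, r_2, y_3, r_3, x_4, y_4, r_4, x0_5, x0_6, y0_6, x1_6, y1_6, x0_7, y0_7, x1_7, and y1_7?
x0_1 = 204, y0_1 = 116, y1_1 = 152, x_2 = 116, y_2 = 188, r_2 = 56, y_3 = 388, r_3 = 48, x_4 = 388, y_4 = 148, r_4 = 32, x0_5 = 268, x0_6 = 140, y0_6 = 24, x1_6 = 224, y1_6 = 56, x0_7 = 340, y0_7 = 188, x1_7 = 368, y1_7 = 280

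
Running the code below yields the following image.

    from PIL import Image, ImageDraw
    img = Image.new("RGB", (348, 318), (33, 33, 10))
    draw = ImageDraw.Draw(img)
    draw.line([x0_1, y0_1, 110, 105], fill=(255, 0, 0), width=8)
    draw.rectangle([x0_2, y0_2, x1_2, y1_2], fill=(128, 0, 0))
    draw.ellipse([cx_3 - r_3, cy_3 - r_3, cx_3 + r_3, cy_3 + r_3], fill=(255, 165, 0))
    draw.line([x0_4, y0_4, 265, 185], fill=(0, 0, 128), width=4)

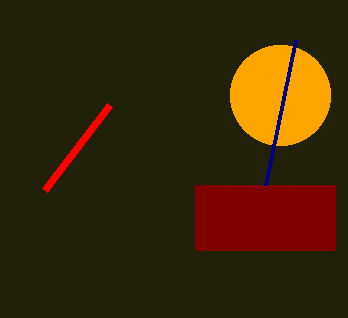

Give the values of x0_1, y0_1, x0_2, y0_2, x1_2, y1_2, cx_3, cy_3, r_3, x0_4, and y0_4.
x0_1 = 45
y0_1 = 190
x0_2 = 195
y0_2 = 185
x1_2 = 335
y1_2 = 250
cx_3 = 280
cy_3 = 95
r_3 = 50
x0_4 = 295
y0_4 = 40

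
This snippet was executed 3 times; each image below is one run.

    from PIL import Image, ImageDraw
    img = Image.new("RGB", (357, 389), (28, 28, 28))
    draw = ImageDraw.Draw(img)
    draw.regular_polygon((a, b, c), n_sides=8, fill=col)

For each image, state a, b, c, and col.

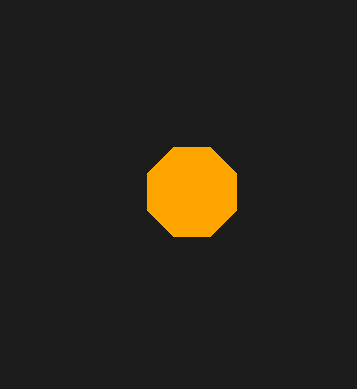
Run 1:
a = 192
b = 192
c = 48
col = 'orange'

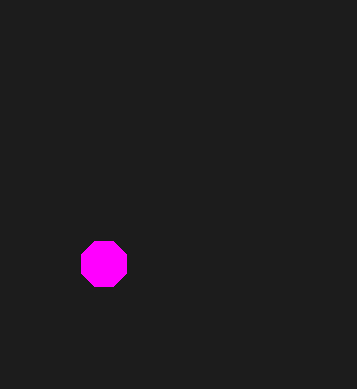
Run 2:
a = 104; b = 264; c = 24; col = 'magenta'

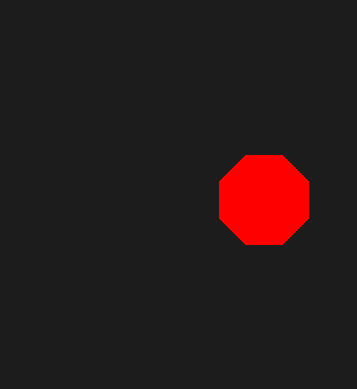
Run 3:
a = 264; b = 200; c = 48; col = 'red'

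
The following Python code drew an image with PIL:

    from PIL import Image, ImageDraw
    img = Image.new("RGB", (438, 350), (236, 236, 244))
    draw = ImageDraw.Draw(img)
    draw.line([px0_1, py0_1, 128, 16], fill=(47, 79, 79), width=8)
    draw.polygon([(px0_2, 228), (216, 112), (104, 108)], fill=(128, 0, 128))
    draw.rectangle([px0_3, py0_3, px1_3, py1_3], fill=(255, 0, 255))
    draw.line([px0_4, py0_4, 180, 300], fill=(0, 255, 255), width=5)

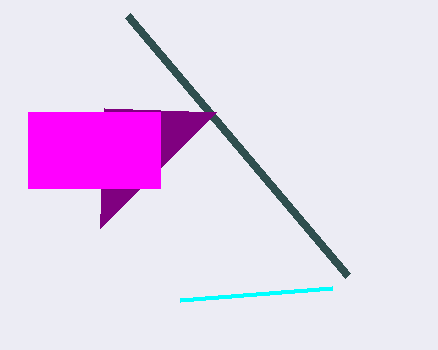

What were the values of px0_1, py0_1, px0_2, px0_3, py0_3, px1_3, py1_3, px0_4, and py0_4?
px0_1 = 348; py0_1 = 276; px0_2 = 100; px0_3 = 28; py0_3 = 112; px1_3 = 160; py1_3 = 188; px0_4 = 332; py0_4 = 288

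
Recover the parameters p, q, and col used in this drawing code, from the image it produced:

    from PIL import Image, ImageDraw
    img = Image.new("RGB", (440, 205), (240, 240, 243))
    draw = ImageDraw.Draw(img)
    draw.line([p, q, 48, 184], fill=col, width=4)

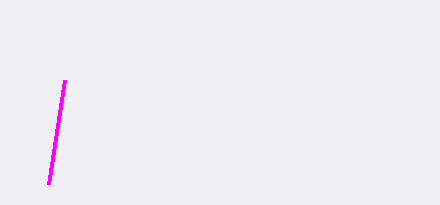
p = 64; q = 80; col = 'magenta'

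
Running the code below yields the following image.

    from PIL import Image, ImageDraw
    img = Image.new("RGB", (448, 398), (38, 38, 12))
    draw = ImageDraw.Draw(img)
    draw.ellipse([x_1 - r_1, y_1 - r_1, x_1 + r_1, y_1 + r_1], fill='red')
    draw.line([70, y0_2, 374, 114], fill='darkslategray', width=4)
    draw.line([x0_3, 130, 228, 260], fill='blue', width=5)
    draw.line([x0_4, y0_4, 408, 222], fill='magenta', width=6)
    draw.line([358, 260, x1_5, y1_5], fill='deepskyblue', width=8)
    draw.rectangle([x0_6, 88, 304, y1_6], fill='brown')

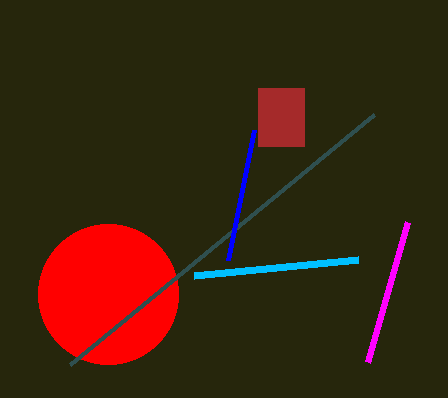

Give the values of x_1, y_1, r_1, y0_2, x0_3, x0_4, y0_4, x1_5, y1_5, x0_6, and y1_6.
x_1 = 108, y_1 = 294, r_1 = 70, y0_2 = 364, x0_3 = 254, x0_4 = 368, y0_4 = 362, x1_5 = 194, y1_5 = 276, x0_6 = 258, y1_6 = 146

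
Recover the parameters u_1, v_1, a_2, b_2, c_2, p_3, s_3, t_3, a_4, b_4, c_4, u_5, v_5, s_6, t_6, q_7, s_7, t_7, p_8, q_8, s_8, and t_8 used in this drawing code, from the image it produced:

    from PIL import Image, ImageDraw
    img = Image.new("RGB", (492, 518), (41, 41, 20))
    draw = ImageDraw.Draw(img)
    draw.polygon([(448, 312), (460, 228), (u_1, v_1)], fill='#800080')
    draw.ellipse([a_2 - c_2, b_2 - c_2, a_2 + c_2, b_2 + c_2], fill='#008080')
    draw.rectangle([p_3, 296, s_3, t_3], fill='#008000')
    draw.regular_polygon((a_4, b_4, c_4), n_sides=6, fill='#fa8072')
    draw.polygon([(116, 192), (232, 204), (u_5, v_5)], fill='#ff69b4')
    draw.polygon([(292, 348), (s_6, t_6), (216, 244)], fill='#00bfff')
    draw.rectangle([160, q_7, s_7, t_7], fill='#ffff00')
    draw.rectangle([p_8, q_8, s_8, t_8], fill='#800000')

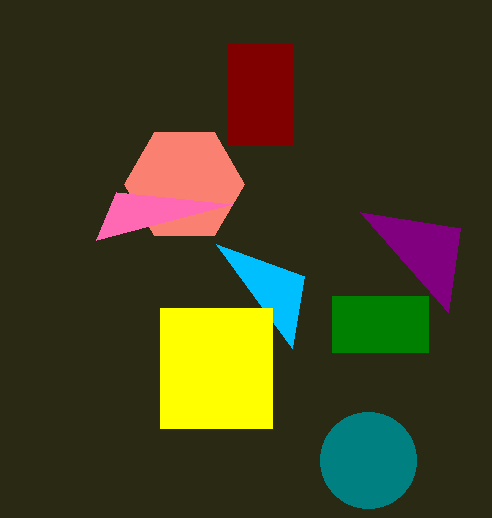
u_1 = 360, v_1 = 212, a_2 = 368, b_2 = 460, c_2 = 48, p_3 = 332, s_3 = 428, t_3 = 352, a_4 = 184, b_4 = 184, c_4 = 60, u_5 = 96, v_5 = 240, s_6 = 304, t_6 = 276, q_7 = 308, s_7 = 272, t_7 = 428, p_8 = 228, q_8 = 44, s_8 = 292, t_8 = 144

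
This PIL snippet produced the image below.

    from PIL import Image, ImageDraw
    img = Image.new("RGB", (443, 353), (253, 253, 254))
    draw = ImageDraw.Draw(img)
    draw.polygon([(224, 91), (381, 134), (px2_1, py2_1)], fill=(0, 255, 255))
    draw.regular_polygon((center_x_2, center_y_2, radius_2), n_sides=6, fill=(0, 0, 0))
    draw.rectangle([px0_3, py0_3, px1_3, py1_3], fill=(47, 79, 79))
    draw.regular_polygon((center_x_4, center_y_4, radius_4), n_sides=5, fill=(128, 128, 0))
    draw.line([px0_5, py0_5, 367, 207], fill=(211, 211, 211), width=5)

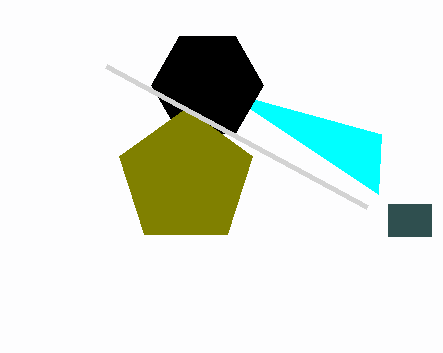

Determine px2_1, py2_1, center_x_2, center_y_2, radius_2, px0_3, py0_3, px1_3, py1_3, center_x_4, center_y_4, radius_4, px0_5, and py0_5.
px2_1 = 378; py2_1 = 194; center_x_2 = 207; center_y_2 = 85; radius_2 = 56; px0_3 = 388; py0_3 = 204; px1_3 = 431; py1_3 = 236; center_x_4 = 186; center_y_4 = 178; radius_4 = 70; px0_5 = 106; py0_5 = 66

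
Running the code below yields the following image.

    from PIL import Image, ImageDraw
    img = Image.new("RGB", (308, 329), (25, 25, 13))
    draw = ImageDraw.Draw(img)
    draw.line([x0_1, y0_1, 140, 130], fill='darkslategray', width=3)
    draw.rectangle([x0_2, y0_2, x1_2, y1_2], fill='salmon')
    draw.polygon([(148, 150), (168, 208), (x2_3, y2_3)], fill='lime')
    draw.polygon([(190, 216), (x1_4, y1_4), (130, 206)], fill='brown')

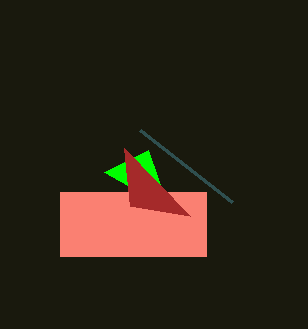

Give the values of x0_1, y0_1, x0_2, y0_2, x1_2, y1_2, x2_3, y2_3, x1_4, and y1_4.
x0_1 = 232, y0_1 = 202, x0_2 = 60, y0_2 = 192, x1_2 = 206, y1_2 = 256, x2_3 = 104, y2_3 = 172, x1_4 = 124, y1_4 = 148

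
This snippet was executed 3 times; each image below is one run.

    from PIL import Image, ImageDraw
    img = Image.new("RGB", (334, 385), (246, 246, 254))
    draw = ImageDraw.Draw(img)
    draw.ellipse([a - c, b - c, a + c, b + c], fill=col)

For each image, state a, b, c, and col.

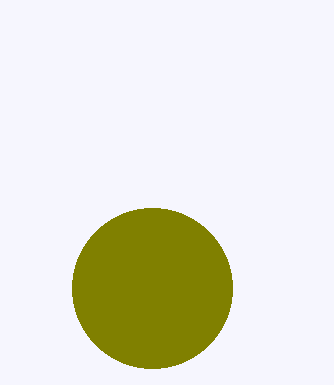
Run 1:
a = 152, b = 288, c = 80, col = 'olive'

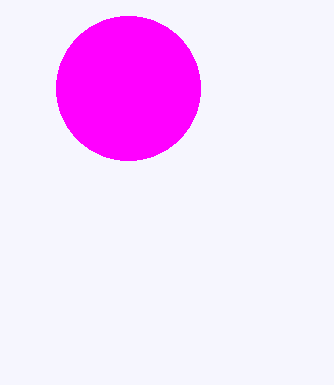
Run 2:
a = 128
b = 88
c = 72
col = 'magenta'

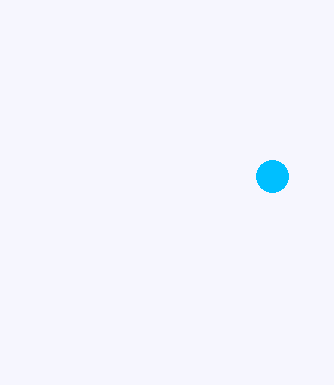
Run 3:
a = 272
b = 176
c = 16
col = 'deepskyblue'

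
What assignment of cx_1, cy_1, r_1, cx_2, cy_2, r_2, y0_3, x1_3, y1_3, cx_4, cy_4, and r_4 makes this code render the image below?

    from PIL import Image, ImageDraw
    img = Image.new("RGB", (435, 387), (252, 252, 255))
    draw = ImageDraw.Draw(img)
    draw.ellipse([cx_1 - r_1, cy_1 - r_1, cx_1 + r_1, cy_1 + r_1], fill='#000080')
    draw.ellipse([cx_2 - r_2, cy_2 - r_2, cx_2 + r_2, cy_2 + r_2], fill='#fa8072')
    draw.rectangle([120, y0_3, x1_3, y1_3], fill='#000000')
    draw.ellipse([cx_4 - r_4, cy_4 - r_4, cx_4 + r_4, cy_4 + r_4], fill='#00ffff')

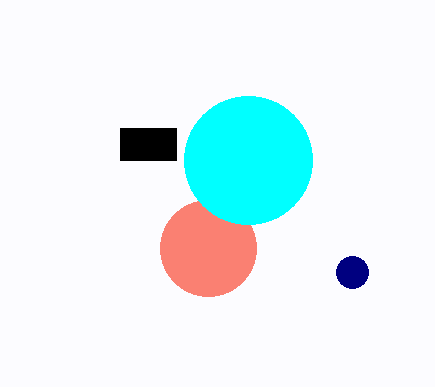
cx_1 = 352
cy_1 = 272
r_1 = 16
cx_2 = 208
cy_2 = 248
r_2 = 48
y0_3 = 128
x1_3 = 176
y1_3 = 160
cx_4 = 248
cy_4 = 160
r_4 = 64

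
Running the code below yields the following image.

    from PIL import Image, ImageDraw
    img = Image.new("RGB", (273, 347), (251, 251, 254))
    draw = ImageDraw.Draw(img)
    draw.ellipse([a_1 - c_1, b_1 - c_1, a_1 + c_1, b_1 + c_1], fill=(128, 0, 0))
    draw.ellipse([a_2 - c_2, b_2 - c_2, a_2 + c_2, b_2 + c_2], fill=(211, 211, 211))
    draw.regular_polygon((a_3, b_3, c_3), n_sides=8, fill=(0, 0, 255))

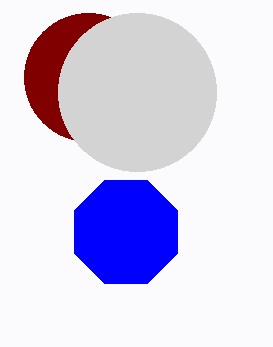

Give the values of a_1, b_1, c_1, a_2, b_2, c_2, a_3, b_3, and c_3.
a_1 = 88, b_1 = 77, c_1 = 64, a_2 = 137, b_2 = 92, c_2 = 79, a_3 = 126, b_3 = 232, c_3 = 56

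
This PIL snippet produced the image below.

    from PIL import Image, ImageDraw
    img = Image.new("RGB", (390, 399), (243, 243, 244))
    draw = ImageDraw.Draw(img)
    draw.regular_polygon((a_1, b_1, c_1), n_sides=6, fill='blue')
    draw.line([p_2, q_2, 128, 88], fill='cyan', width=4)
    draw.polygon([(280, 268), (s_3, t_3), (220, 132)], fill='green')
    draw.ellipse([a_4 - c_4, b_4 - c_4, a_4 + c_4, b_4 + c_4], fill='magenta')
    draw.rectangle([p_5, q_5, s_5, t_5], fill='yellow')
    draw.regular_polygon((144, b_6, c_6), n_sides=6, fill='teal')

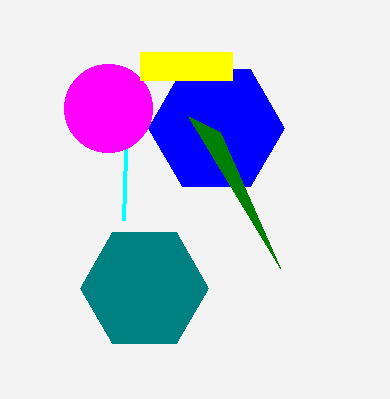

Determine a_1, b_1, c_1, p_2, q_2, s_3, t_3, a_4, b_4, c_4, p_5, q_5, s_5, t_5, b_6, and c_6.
a_1 = 216
b_1 = 128
c_1 = 68
p_2 = 124
q_2 = 220
s_3 = 188
t_3 = 116
a_4 = 108
b_4 = 108
c_4 = 44
p_5 = 140
q_5 = 52
s_5 = 232
t_5 = 80
b_6 = 288
c_6 = 64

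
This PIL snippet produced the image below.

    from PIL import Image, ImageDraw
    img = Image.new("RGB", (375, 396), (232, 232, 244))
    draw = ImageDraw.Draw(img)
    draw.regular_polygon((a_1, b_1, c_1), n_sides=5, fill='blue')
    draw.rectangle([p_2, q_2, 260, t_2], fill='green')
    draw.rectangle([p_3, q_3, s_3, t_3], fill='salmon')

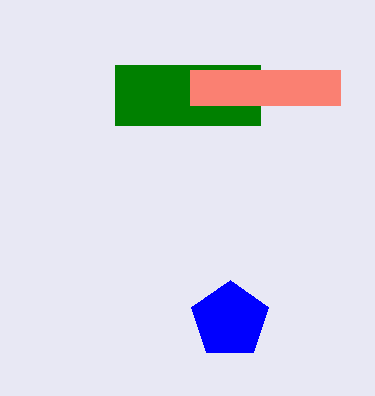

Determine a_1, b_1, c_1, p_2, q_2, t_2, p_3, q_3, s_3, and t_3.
a_1 = 230, b_1 = 320, c_1 = 40, p_2 = 115, q_2 = 65, t_2 = 125, p_3 = 190, q_3 = 70, s_3 = 340, t_3 = 105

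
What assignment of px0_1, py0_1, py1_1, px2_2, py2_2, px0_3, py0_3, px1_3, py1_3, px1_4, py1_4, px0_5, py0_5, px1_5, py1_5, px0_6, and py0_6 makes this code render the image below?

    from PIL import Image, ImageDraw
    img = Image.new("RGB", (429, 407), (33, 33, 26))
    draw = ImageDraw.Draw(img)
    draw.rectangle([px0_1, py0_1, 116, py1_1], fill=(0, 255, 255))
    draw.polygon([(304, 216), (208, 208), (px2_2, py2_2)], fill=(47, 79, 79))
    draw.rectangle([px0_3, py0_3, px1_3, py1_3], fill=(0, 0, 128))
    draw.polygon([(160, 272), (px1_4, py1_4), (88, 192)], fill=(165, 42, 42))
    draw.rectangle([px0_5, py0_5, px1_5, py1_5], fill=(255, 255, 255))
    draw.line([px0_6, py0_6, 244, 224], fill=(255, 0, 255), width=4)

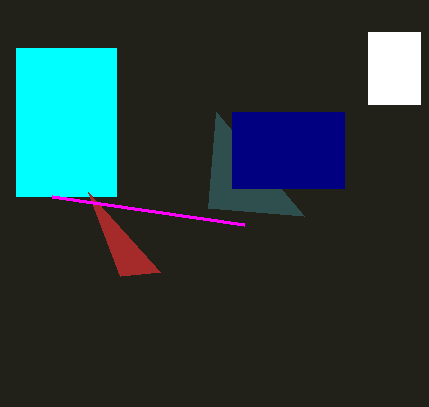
px0_1 = 16; py0_1 = 48; py1_1 = 196; px2_2 = 216; py2_2 = 112; px0_3 = 232; py0_3 = 112; px1_3 = 344; py1_3 = 188; px1_4 = 120; py1_4 = 276; px0_5 = 368; py0_5 = 32; px1_5 = 420; py1_5 = 104; px0_6 = 52; py0_6 = 196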